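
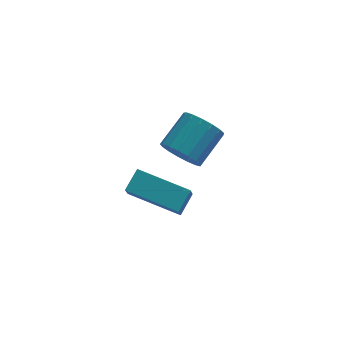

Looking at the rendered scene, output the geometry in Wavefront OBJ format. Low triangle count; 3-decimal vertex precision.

v -1.422 2.284 2.616
v -0.862 2.268 1.925
v 0.163 3.261 2.733
v -0.398 3.276 3.424
v -1.117 2.599 1.841
v -0.092 3.592 2.65
v -1.442 2.858 1.936
v -0.417 3.85 2.744
v -1.762 2.985 2.186
v -0.738 3.978 2.994
v -2.005 2.951 2.534
v -0.98 3.944 3.343
v -2.114 2.765 2.901
v -1.09 3.758 3.71
v -2.065 2.468 3.203
v -1.04 3.461 4.012
v -1.868 2.129 3.37
v -0.844 3.122 4.179
v -1.57 1.826 3.364
v -0.545 2.818 4.173
v -1.237 1.627 3.187
v -0.213 2.62 3.996
v -0.947 1.579 2.879
v 0.077 2.571 3.688
v -0.766 1.692 2.51
v 0.259 2.685 3.319
v -0.735 1.941 2.166
v 0.29 2.933 2.975
v -3.684 -0.456 3.434
v -3.831 -0.978 4.226
v -3.173 0.176 3.945
v -3.32 -0.346 4.737
v -1.96 -1.534 3.043
v -2.107 -2.056 3.835
v -1.449 -0.902 3.554
v -1.596 -1.424 4.346
f 2 1 5
f 2 5 3
f 3 5 6
f 3 6 4
f 5 1 7
f 5 7 6
f 6 7 8
f 6 8 4
f 7 1 9
f 7 9 8
f 8 9 10
f 8 10 4
f 9 1 11
f 9 11 10
f 10 11 12
f 10 12 4
f 11 1 13
f 11 13 12
f 12 13 14
f 12 14 4
f 13 1 15
f 13 15 14
f 14 15 16
f 14 16 4
f 15 1 17
f 15 17 16
f 16 17 18
f 16 18 4
f 17 1 19
f 17 19 18
f 18 19 20
f 18 20 4
f 19 1 21
f 19 21 20
f 20 21 22
f 20 22 4
f 21 1 23
f 21 23 22
f 22 23 24
f 22 24 4
f 23 1 25
f 23 25 24
f 24 25 26
f 24 26 4
f 25 1 27
f 25 27 26
f 26 27 28
f 26 28 4
f 27 1 2
f 27 2 28
f 28 2 3
f 28 3 4
f 30 32 29
f 33 30 29
f 29 32 31
f 31 33 29
f 30 36 32
f 34 30 33
f 34 36 30
f 32 36 31
f 35 33 31
f 31 36 35
f 35 34 33
f 36 34 35



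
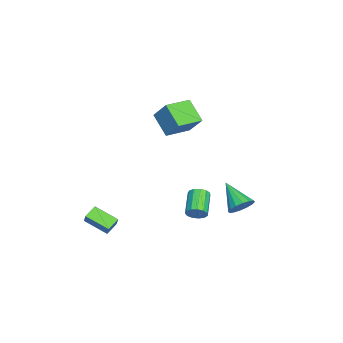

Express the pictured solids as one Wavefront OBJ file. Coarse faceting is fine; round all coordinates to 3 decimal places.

v 2.343 -4.972 -2.669
v 1.53 -4.583 -2.312
v 2.776 -3.472 -3.317
v 1.963 -3.083 -2.959
v 2.757 -4.777 -1.941
v 1.944 -4.388 -1.583
v 3.19 -3.277 -2.588
v 2.377 -2.888 -2.231
v 2.966 1.921 -0.652
v 3.249 1.656 -0.106
v 1.738 1.533 0.618
v 1.454 1.799 0.072
v 3.244 2.03 -0.052
v 1.733 1.907 0.672
v 3.151 2.369 -0.189
v 1.64 2.246 0.535
v 2.999 2.566 -0.473
v 1.488 2.443 0.251
v 2.836 2.559 -0.814
v 1.325 2.436 -0.09
v 2.715 2.349 -1.103
v 1.204 2.226 -0.379
v 2.673 2.003 -1.249
v 1.162 1.881 -0.525
v 2.724 1.632 -1.206
v 1.213 1.509 -0.482
v 2.852 1.352 -0.986
v 1.34 1.229 -0.263
v 3.015 1.253 -0.661
v 1.504 1.131 0.063
v 3.164 1.367 -0.333
v 1.652 1.244 0.391
v 1.487 4.33 -0.74
v 2.173 4.108 -0.235
v 0.273 3.17 0.4
v 1.999 4.481 -0.041
v 1.689 4.814 -0.034
v 1.324 5.017 -0.216
v 1.003 5.036 -0.538
v 0.812 4.866 -0.915
v 0.802 4.552 -1.245
v 0.975 4.178 -1.44
v 1.286 3.845 -1.447
v 1.651 3.642 -1.265
v 1.972 3.624 -0.942
v 2.163 3.794 -0.565
v -3.293 0.327 2.377
v -4.32 -0.645 3.459
v -2.731 1.21 3.704
v -3.758 0.238 4.786
v -1.942 -0.858 2.594
v -2.969 -1.83 3.676
v -1.38 0.025 3.921
v -2.407 -0.947 5.003
f 2 4 1
f 5 2 1
f 1 4 3
f 3 5 1
f 2 8 4
f 6 2 5
f 6 8 2
f 4 8 3
f 7 5 3
f 3 8 7
f 7 6 5
f 8 6 7
f 10 9 13
f 10 13 11
f 11 13 14
f 11 14 12
f 13 9 15
f 13 15 14
f 14 15 16
f 14 16 12
f 15 9 17
f 15 17 16
f 16 17 18
f 16 18 12
f 17 9 19
f 17 19 18
f 18 19 20
f 18 20 12
f 19 9 21
f 19 21 20
f 20 21 22
f 20 22 12
f 21 9 23
f 21 23 22
f 22 23 24
f 22 24 12
f 23 9 25
f 23 25 24
f 24 25 26
f 24 26 12
f 25 9 27
f 25 27 26
f 26 27 28
f 26 28 12
f 27 9 29
f 27 29 28
f 28 29 30
f 28 30 12
f 29 9 31
f 29 31 30
f 30 31 32
f 30 32 12
f 31 9 10
f 31 10 32
f 32 10 11
f 32 11 12
f 34 33 36
f 34 36 35
f 36 33 37
f 36 37 35
f 37 33 38
f 37 38 35
f 38 33 39
f 38 39 35
f 39 33 40
f 39 40 35
f 40 33 41
f 40 41 35
f 41 33 42
f 41 42 35
f 42 33 43
f 42 43 35
f 43 33 44
f 43 44 35
f 44 33 45
f 44 45 35
f 45 33 46
f 45 46 35
f 46 33 34
f 46 34 35
f 48 50 47
f 51 48 47
f 47 50 49
f 49 51 47
f 48 54 50
f 52 48 51
f 52 54 48
f 50 54 49
f 53 51 49
f 49 54 53
f 53 52 51
f 54 52 53



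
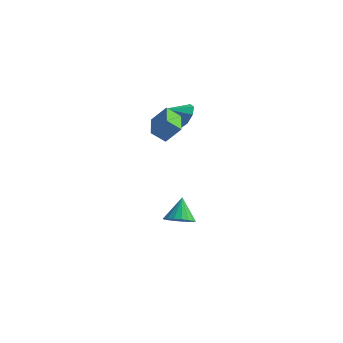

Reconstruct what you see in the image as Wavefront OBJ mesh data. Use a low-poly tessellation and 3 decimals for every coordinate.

v -2.212 -2.518 -4.749
v -1.304 -2.826 -4.344
v -2.608 -1.642 -3.191
v -1.197 -2.422 -4.544
v -1.29 -2.038 -4.784
v -1.566 -1.749 -5.017
v -1.97 -1.612 -5.197
v -2.422 -1.654 -5.288
v -2.832 -1.868 -5.272
v -3.12 -2.21 -5.153
v -3.227 -2.614 -4.953
v -3.134 -2.998 -4.713
v -2.858 -3.288 -4.48
v -2.454 -3.425 -4.3
v -2.002 -3.382 -4.209
v -1.592 -3.168 -4.225
v -1.757 -4.549 2.952
v -2.411 -5.149 3.714
v -2.97 -2.904 3.208
v -3.624 -3.504 3.97
v -0.916 -4.096 4.03
v -1.57 -4.696 4.792
v -2.129 -2.451 4.286
v -2.783 -3.051 5.048
v -3.03 -0.68 3.494
v -2.533 -0.534 4.349
v -3.95 -1.72 4.206
v -3.129 -0.06 4.273
v -3.667 0.051 3.74
v -3.832 -0.266 3.063
v -3.528 -0.826 2.639
v -2.932 -1.3 2.716
v -2.394 -1.411 3.248
v -2.228 -1.094 3.925
f 2 1 4
f 2 4 3
f 4 1 5
f 4 5 3
f 5 1 6
f 5 6 3
f 6 1 7
f 6 7 3
f 7 1 8
f 7 8 3
f 8 1 9
f 8 9 3
f 9 1 10
f 9 10 3
f 10 1 11
f 10 11 3
f 11 1 12
f 11 12 3
f 12 1 13
f 12 13 3
f 13 1 14
f 13 14 3
f 14 1 15
f 14 15 3
f 15 1 16
f 15 16 3
f 16 1 2
f 16 2 3
f 18 20 17
f 21 18 17
f 17 20 19
f 19 21 17
f 18 24 20
f 22 18 21
f 22 24 18
f 20 24 19
f 23 21 19
f 19 24 23
f 23 22 21
f 24 22 23
f 26 25 28
f 26 28 27
f 28 25 29
f 28 29 27
f 29 25 30
f 29 30 27
f 30 25 31
f 30 31 27
f 31 25 32
f 31 32 27
f 32 25 33
f 32 33 27
f 33 25 34
f 33 34 27
f 34 25 26
f 34 26 27



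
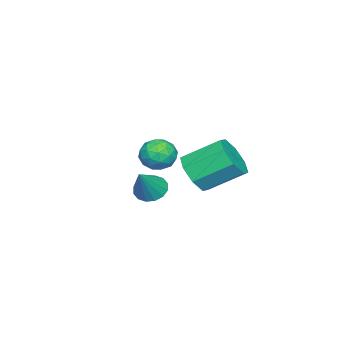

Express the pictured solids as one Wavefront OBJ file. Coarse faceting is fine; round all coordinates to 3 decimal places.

v 1.268 -1.699 2.347
v 1.724 -1.993 1.955
v 2.252 -1.701 3.493
v 1.775 -1.653 1.912
v 1.69 -1.325 1.985
v 1.492 -1.097 2.156
v 1.234 -1.031 2.378
v 0.985 -1.143 2.592
v 0.812 -1.405 2.74
v 0.761 -1.745 2.783
v 0.846 -2.073 2.709
v 1.044 -2.301 2.539
v 1.302 -2.367 2.317
v 1.551 -2.255 2.103
v -1.17 -1.041 2.193
v -0.633 -0.455 1.636
v -1.173 0.947 2.591
v -1.71 0.361 3.147
v -1.322 -0.543 1.375
v -1.863 0.859 2.329
v -1.922 -0.922 1.592
v -2.463 0.48 2.547
v -2.081 -1.371 2.162
v -2.622 0.031 3.116
v -1.707 -1.627 2.749
v -2.247 -0.225 3.704
v -1.017 -1.539 3.011
v -1.558 -0.137 3.965
v -0.417 -1.16 2.793
v -0.958 0.242 3.748
v -0.258 -0.711 2.224
v -0.799 0.691 3.178
v -3.62 -2.793 2.022
v -2.968 -2.985 2.48
v -3.492 -3.935 1.36
v -2.84 -4.127 1.818
v -3.587 -4.112 2.155
v -3.666 -3.406 2.565
v -2.794 -3.514 1.275
v -2.873 -2.808 1.685
v -2.457 -3.43 2.018
v -2.947 -3.8 2.562
v -3.513 -3.12 1.278
v -4.003 -3.49 1.822
v -3.305 -2.788 2.309
v -3.155 -4.132 1.531
v -3.594 -4.123 1.729
v -3.21 -4.236 1.998
v -3.716 -3.036 2.359
v -3.332 -3.149 2.628
v -3.696 -3.812 2.437
v -3.128 -3.771 1.212
v -2.744 -3.884 1.481
v -3.25 -2.684 1.842
v -2.866 -2.797 2.111
v -2.764 -3.108 1.403
v -2.621 -3.163 2.307
v -2.546 -3.835 1.918
v -2.519 -3.474 1.599
v -2.566 -3.059 1.839
v -2.909 -3.381 2.627
v -2.834 -4.052 2.237
v -3.273 -4.043 2.436
v -3.32 -3.628 2.676
v -2.609 -3.643 2.355
v -3.626 -2.868 1.603
v -3.551 -3.539 1.213
v -3.14 -3.292 1.164
v -3.187 -2.877 1.404
v -3.914 -3.085 1.922
v -3.839 -3.757 1.533
v -3.894 -3.861 2.001
v -3.941 -3.446 2.241
v -3.851 -3.277 1.485
f 2 1 4
f 2 4 3
f 4 1 5
f 4 5 3
f 5 1 6
f 5 6 3
f 6 1 7
f 6 7 3
f 7 1 8
f 7 8 3
f 8 1 9
f 8 9 3
f 9 1 10
f 9 10 3
f 10 1 11
f 10 11 3
f 11 1 12
f 11 12 3
f 12 1 13
f 12 13 3
f 13 1 14
f 13 14 3
f 14 1 2
f 14 2 3
f 16 15 19
f 16 19 17
f 17 19 20
f 17 20 18
f 19 15 21
f 19 21 20
f 20 21 22
f 20 22 18
f 21 15 23
f 21 23 22
f 22 23 24
f 22 24 18
f 23 15 25
f 23 25 24
f 24 25 26
f 24 26 18
f 25 15 27
f 25 27 26
f 26 27 28
f 26 28 18
f 27 15 29
f 27 29 28
f 28 29 30
f 28 30 18
f 29 15 31
f 29 31 30
f 30 31 32
f 30 32 18
f 31 15 16
f 31 16 32
f 32 16 17
f 32 17 18
f 33 70 49
f 70 44 73
f 49 73 38
f 70 73 49
f 33 49 45
f 49 38 50
f 45 50 34
f 49 50 45
f 33 45 54
f 45 34 55
f 54 55 40
f 45 55 54
f 33 54 66
f 54 40 69
f 66 69 43
f 54 69 66
f 33 66 70
f 66 43 74
f 70 74 44
f 66 74 70
f 34 50 61
f 50 38 64
f 61 64 42
f 50 64 61
f 38 73 51
f 73 44 72
f 51 72 37
f 73 72 51
f 44 74 71
f 74 43 67
f 71 67 35
f 74 67 71
f 43 69 68
f 69 40 56
f 68 56 39
f 69 56 68
f 40 55 60
f 55 34 57
f 60 57 41
f 55 57 60
f 36 62 48
f 62 42 63
f 48 63 37
f 62 63 48
f 36 48 46
f 48 37 47
f 46 47 35
f 48 47 46
f 36 46 53
f 46 35 52
f 53 52 39
f 46 52 53
f 36 53 58
f 53 39 59
f 58 59 41
f 53 59 58
f 36 58 62
f 58 41 65
f 62 65 42
f 58 65 62
f 37 63 51
f 63 42 64
f 51 64 38
f 63 64 51
f 35 47 71
f 47 37 72
f 71 72 44
f 47 72 71
f 39 52 68
f 52 35 67
f 68 67 43
f 52 67 68
f 41 59 60
f 59 39 56
f 60 56 40
f 59 56 60
f 42 65 61
f 65 41 57
f 61 57 34
f 65 57 61



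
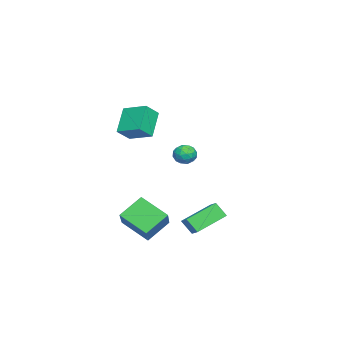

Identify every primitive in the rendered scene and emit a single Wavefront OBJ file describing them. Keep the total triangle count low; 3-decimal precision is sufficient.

v 0.694 -3.695 2.687
v -0.542 -3.69 3.996
v 1.172 -2.289 3.133
v -0.064 -2.284 4.442
v 1.444 -4.176 3.398
v 0.208 -4.171 4.707
v 1.922 -2.77 3.844
v 0.686 -2.765 5.153
v 2.892 -2.064 -3.832
v 2.526 -3.607 -2.823
v 1.939 -1.162 -2.799
v 1.573 -2.705 -1.79
v 4.647 -1.655 -2.57
v 4.281 -3.198 -1.561
v 3.694 -0.753 -1.537
v 3.328 -2.296 -0.528
v -3.751 -1.129 0.019
v -3.239 -1.212 0.542
v -3.921 -2.308 -0.002
v -3.409 -2.391 0.521
v -4.052 -2.071 0.683
v -3.947 -1.343 0.696
v -3.213 -2.177 -0.156
v -3.108 -1.449 -0.143
v -2.907 -1.86 0.433
v -3.425 -1.794 0.952
v -3.735 -1.726 -0.412
v -4.253 -1.66 0.107
v -3.48 -1.067 0.282
v -3.68 -2.453 0.258
v -4.058 -2.265 0.353
v -3.757 -2.314 0.66
v -3.896 -1.144 0.373
v -3.595 -1.193 0.68
v -4.073 -1.698 0.763
v -3.565 -2.327 -0.14
v -3.264 -2.376 0.167
v -3.403 -1.206 -0.12
v -3.102 -1.255 0.187
v -3.087 -1.822 -0.223
v -2.984 -1.497 0.526
v -3.084 -2.19 0.513
v -2.969 -2.064 0.116
v -2.907 -1.636 0.123
v -3.289 -1.458 0.83
v -3.388 -2.151 0.818
v -3.766 -1.963 0.913
v -3.705 -1.535 0.921
v -3.093 -1.839 0.767
v -3.772 -1.369 -0.278
v -3.871 -2.062 -0.29
v -3.455 -1.985 -0.381
v -3.394 -1.557 -0.373
v -4.076 -1.33 0.027
v -4.176 -2.023 0.014
v -4.253 -1.884 0.417
v -4.191 -1.456 0.424
v -4.067 -1.681 -0.227
v 0.024 0.605 -2.036
v 0.594 1.048 -1.647
v 0.109 1.224 -2.867
v 0.679 1.667 -2.479
v 1.501 -0.627 -2.801
v 2.071 -0.184 -2.413
v 1.586 -0.008 -3.633
v 2.156 0.435 -3.244
f 2 4 1
f 5 2 1
f 1 4 3
f 3 5 1
f 2 8 4
f 6 2 5
f 6 8 2
f 4 8 3
f 7 5 3
f 3 8 7
f 7 6 5
f 8 6 7
f 10 12 9
f 13 10 9
f 9 12 11
f 11 13 9
f 10 16 12
f 14 10 13
f 14 16 10
f 12 16 11
f 15 13 11
f 11 16 15
f 15 14 13
f 16 14 15
f 17 54 33
f 54 28 57
f 33 57 22
f 54 57 33
f 17 33 29
f 33 22 34
f 29 34 18
f 33 34 29
f 17 29 38
f 29 18 39
f 38 39 24
f 29 39 38
f 17 38 50
f 38 24 53
f 50 53 27
f 38 53 50
f 17 50 54
f 50 27 58
f 54 58 28
f 50 58 54
f 18 34 45
f 34 22 48
f 45 48 26
f 34 48 45
f 22 57 35
f 57 28 56
f 35 56 21
f 57 56 35
f 28 58 55
f 58 27 51
f 55 51 19
f 58 51 55
f 27 53 52
f 53 24 40
f 52 40 23
f 53 40 52
f 24 39 44
f 39 18 41
f 44 41 25
f 39 41 44
f 20 46 32
f 46 26 47
f 32 47 21
f 46 47 32
f 20 32 30
f 32 21 31
f 30 31 19
f 32 31 30
f 20 30 37
f 30 19 36
f 37 36 23
f 30 36 37
f 20 37 42
f 37 23 43
f 42 43 25
f 37 43 42
f 20 42 46
f 42 25 49
f 46 49 26
f 42 49 46
f 21 47 35
f 47 26 48
f 35 48 22
f 47 48 35
f 19 31 55
f 31 21 56
f 55 56 28
f 31 56 55
f 23 36 52
f 36 19 51
f 52 51 27
f 36 51 52
f 25 43 44
f 43 23 40
f 44 40 24
f 43 40 44
f 26 49 45
f 49 25 41
f 45 41 18
f 49 41 45
f 60 62 59
f 63 60 59
f 59 62 61
f 61 63 59
f 60 66 62
f 64 60 63
f 64 66 60
f 62 66 61
f 65 63 61
f 61 66 65
f 65 64 63
f 66 64 65



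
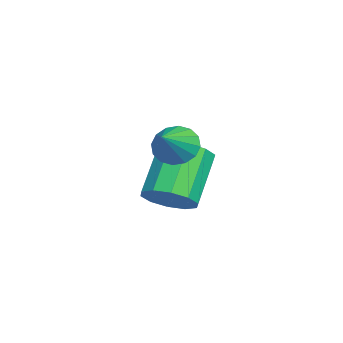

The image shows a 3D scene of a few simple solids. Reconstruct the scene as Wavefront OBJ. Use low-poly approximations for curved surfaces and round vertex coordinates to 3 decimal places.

v 0.041 1.551 0.483
v 0.641 2.152 0.838
v -0.701 2.609 2.332
v -1.301 2.009 1.977
v 0.317 2.429 0.462
v -1.026 2.886 1.956
v -0.113 2.371 0.094
v -1.455 2.828 1.588
v -0.484 1.999 -0.126
v -1.826 2.457 1.369
v -0.654 1.457 -0.113
v -1.996 1.914 1.382
v -0.559 0.951 0.128
v -1.901 1.408 1.622
v -0.234 0.674 0.504
v -1.577 1.131 1.998
v 0.195 0.732 0.872
v -1.147 1.189 2.366
v 0.566 1.103 1.091
v -0.776 1.561 2.586
v 0.736 1.646 1.078
v -0.606 2.103 2.573
v 1.816 1.841 3.442
v 2.213 1.773 2.82
v 2.944 1.499 4.198
v 2.254 2.139 2.925
v 2.177 2.426 3.168
v 2.004 2.555 3.484
v 1.781 2.493 3.789
v 1.567 2.256 4
v 1.42 1.908 4.063
v 1.379 1.542 3.958
v 1.455 1.256 3.716
v 1.628 1.126 3.399
v 1.852 1.188 3.094
v 2.066 1.425 2.883
f 2 1 5
f 2 5 3
f 3 5 6
f 3 6 4
f 5 1 7
f 5 7 6
f 6 7 8
f 6 8 4
f 7 1 9
f 7 9 8
f 8 9 10
f 8 10 4
f 9 1 11
f 9 11 10
f 10 11 12
f 10 12 4
f 11 1 13
f 11 13 12
f 12 13 14
f 12 14 4
f 13 1 15
f 13 15 14
f 14 15 16
f 14 16 4
f 15 1 17
f 15 17 16
f 16 17 18
f 16 18 4
f 17 1 19
f 17 19 18
f 18 19 20
f 18 20 4
f 19 1 21
f 19 21 20
f 20 21 22
f 20 22 4
f 21 1 2
f 21 2 22
f 22 2 3
f 22 3 4
f 24 23 26
f 24 26 25
f 26 23 27
f 26 27 25
f 27 23 28
f 27 28 25
f 28 23 29
f 28 29 25
f 29 23 30
f 29 30 25
f 30 23 31
f 30 31 25
f 31 23 32
f 31 32 25
f 32 23 33
f 32 33 25
f 33 23 34
f 33 34 25
f 34 23 35
f 34 35 25
f 35 23 36
f 35 36 25
f 36 23 24
f 36 24 25



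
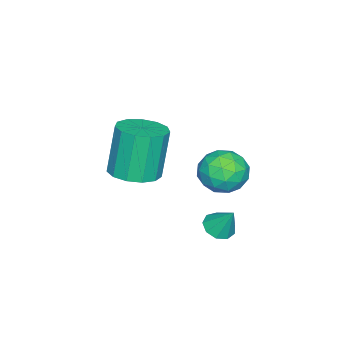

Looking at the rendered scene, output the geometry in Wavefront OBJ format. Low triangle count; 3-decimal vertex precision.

v 2.153 1.714 1.2
v 2.919 1.601 1.436
v 2.141 0.519 0.664
v 2.907 0.406 0.9
v 2.315 0.439 1.451
v 2.322 1.177 1.782
v 2.738 0.943 0.318
v 2.745 1.681 0.649
v 3.281 1.124 0.89
v 3.019 0.812 1.591
v 2.041 1.308 0.509
v 1.779 0.996 1.21
v 2.537 1.763 1.365
v 2.523 0.357 0.735
v 2.175 0.377 1.059
v 2.625 0.31 1.197
v 2.186 1.514 1.569
v 2.637 1.447 1.707
v 2.282 0.764 1.716
v 2.423 0.673 0.393
v 2.874 0.606 0.531
v 2.435 1.81 0.903
v 2.885 1.743 1.041
v 2.778 1.356 0.384
v 3.2 1.415 1.183
v 3.193 0.713 0.868
v 3.093 1.029 0.526
v 3.098 1.463 0.721
v 3.046 1.232 1.594
v 3.039 0.53 1.279
v 2.691 0.549 1.603
v 2.696 0.984 1.798
v 3.259 0.952 1.274
v 2.021 1.59 0.821
v 2.014 0.888 0.506
v 2.364 1.136 0.302
v 2.369 1.571 0.497
v 1.867 1.407 1.232
v 1.86 0.705 0.917
v 1.962 0.657 1.379
v 1.967 1.091 1.574
v 1.801 1.168 0.826
v 3.363 1.316 -0.68
v 3.62 1.685 -0.943
v 3.517 1.824 0.18
v 3.273 1.765 -0.928
v 2.969 1.635 -0.797
v 2.849 1.356 -0.612
v 2.97 1.059 -0.458
v 3.274 0.882 -0.408
v 3.621 0.909 -0.485
v 3.846 1.126 -0.654
v 3.846 1.432 -0.835
v 1.612 -2.243 -0.664
v 2.356 -2.572 -0.454
v 1.892 -2.505 1.294
v 1.148 -2.177 1.084
v 2.414 -2.102 -0.456
v 1.949 -2.035 1.292
v 2.217 -1.677 -0.525
v 1.753 -1.61 1.223
v 1.828 -1.432 -0.638
v 1.364 -1.365 1.11
v 1.371 -1.444 -0.759
v 0.906 -1.378 0.989
v 0.99 -1.71 -0.85
v 0.526 -1.644 0.898
v 0.807 -2.146 -0.882
v 0.342 -2.079 0.866
v 0.879 -2.612 -0.845
v 0.415 -2.545 0.903
v 1.185 -2.961 -0.75
v 0.72 -2.894 0.998
v 1.626 -3.083 -0.628
v 1.161 -3.016 1.12
v 2.062 -2.937 -0.518
v 1.598 -2.871 1.23
f 1 38 17
f 38 12 41
f 17 41 6
f 38 41 17
f 1 17 13
f 17 6 18
f 13 18 2
f 17 18 13
f 1 13 22
f 13 2 23
f 22 23 8
f 13 23 22
f 1 22 34
f 22 8 37
f 34 37 11
f 22 37 34
f 1 34 38
f 34 11 42
f 38 42 12
f 34 42 38
f 2 18 29
f 18 6 32
f 29 32 10
f 18 32 29
f 6 41 19
f 41 12 40
f 19 40 5
f 41 40 19
f 12 42 39
f 42 11 35
f 39 35 3
f 42 35 39
f 11 37 36
f 37 8 24
f 36 24 7
f 37 24 36
f 8 23 28
f 23 2 25
f 28 25 9
f 23 25 28
f 4 30 16
f 30 10 31
f 16 31 5
f 30 31 16
f 4 16 14
f 16 5 15
f 14 15 3
f 16 15 14
f 4 14 21
f 14 3 20
f 21 20 7
f 14 20 21
f 4 21 26
f 21 7 27
f 26 27 9
f 21 27 26
f 4 26 30
f 26 9 33
f 30 33 10
f 26 33 30
f 5 31 19
f 31 10 32
f 19 32 6
f 31 32 19
f 3 15 39
f 15 5 40
f 39 40 12
f 15 40 39
f 7 20 36
f 20 3 35
f 36 35 11
f 20 35 36
f 9 27 28
f 27 7 24
f 28 24 8
f 27 24 28
f 10 33 29
f 33 9 25
f 29 25 2
f 33 25 29
f 44 43 46
f 44 46 45
f 46 43 47
f 46 47 45
f 47 43 48
f 47 48 45
f 48 43 49
f 48 49 45
f 49 43 50
f 49 50 45
f 50 43 51
f 50 51 45
f 51 43 52
f 51 52 45
f 52 43 53
f 52 53 45
f 53 43 44
f 53 44 45
f 55 54 58
f 55 58 56
f 56 58 59
f 56 59 57
f 58 54 60
f 58 60 59
f 59 60 61
f 59 61 57
f 60 54 62
f 60 62 61
f 61 62 63
f 61 63 57
f 62 54 64
f 62 64 63
f 63 64 65
f 63 65 57
f 64 54 66
f 64 66 65
f 65 66 67
f 65 67 57
f 66 54 68
f 66 68 67
f 67 68 69
f 67 69 57
f 68 54 70
f 68 70 69
f 69 70 71
f 69 71 57
f 70 54 72
f 70 72 71
f 71 72 73
f 71 73 57
f 72 54 74
f 72 74 73
f 73 74 75
f 73 75 57
f 74 54 76
f 74 76 75
f 75 76 77
f 75 77 57
f 76 54 55
f 76 55 77
f 77 55 56
f 77 56 57



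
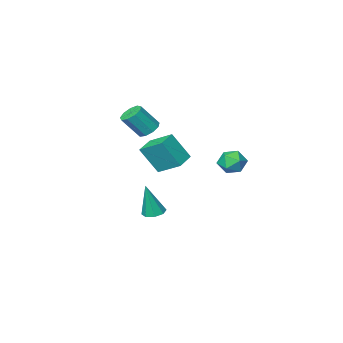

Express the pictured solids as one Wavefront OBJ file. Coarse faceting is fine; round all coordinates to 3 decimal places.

v -0.698 -0.363 -3.118
v -0.077 -0.146 -3.249
v -0.242 -0.457 -1.122
v -0.404 0.238 -3.157
v -0.903 0.271 -3.042
v -1.281 -0.068 -2.971
v -1.318 -0.579 -2.987
v -0.991 -0.964 -3.08
v -0.493 -0.996 -3.195
v -0.114 -0.657 -3.265
v -3.244 4.076 0.978
v -2.488 3.916 1.309
v -3.752 2.984 1.611
v -2.996 2.824 1.942
v -3.432 3.497 2.195
v -3.118 4.172 1.804
v -3.122 2.728 1.116
v -2.808 3.403 0.725
v -2.412 3.083 1.395
v -2.604 3.559 2.061
v -3.636 3.341 0.859
v -3.828 3.817 1.525
v -2.786 -2.492 -0.741
v -2 -3.114 0.849
v -3.406 -1.186 0.076
v -2.619 -1.809 1.666
v -1.801 -1.871 -0.986
v -1.014 -2.494 0.604
v -2.42 -0.566 -0.169
v -1.634 -1.188 1.421
v -2.217 -3.588 1.495
v -1.629 -3.53 1.084
v -0.694 -3.874 2.375
v -1.283 -3.932 2.785
v -1.74 -3.093 1.281
v -0.806 -3.436 2.572
v -2.075 -2.887 1.578
v -1.141 -3.231 2.869
v -2.476 -3.01 1.836
v -1.542 -3.353 3.127
v -2.756 -3.403 1.934
v -1.822 -3.746 3.225
v -2.784 -3.883 1.827
v -1.85 -4.226 3.118
v -2.547 -4.225 1.564
v -1.612 -4.568 2.855
v -2.155 -4.269 1.269
v -1.221 -4.612 2.559
v -1.793 -3.995 1.079
v -0.858 -4.338 2.37
f 2 1 4
f 2 4 3
f 4 1 5
f 4 5 3
f 5 1 6
f 5 6 3
f 6 1 7
f 6 7 3
f 7 1 8
f 7 8 3
f 8 1 9
f 8 9 3
f 9 1 10
f 9 10 3
f 10 1 2
f 10 2 3
f 11 22 16
f 11 16 12
f 11 12 18
f 11 18 21
f 11 21 22
f 12 16 20
f 16 22 15
f 22 21 13
f 21 18 17
f 18 12 19
f 14 20 15
f 14 15 13
f 14 13 17
f 14 17 19
f 14 19 20
f 15 20 16
f 13 15 22
f 17 13 21
f 19 17 18
f 20 19 12
f 24 26 23
f 27 24 23
f 23 26 25
f 25 27 23
f 24 30 26
f 28 24 27
f 28 30 24
f 26 30 25
f 29 27 25
f 25 30 29
f 29 28 27
f 30 28 29
f 32 31 35
f 32 35 33
f 33 35 36
f 33 36 34
f 35 31 37
f 35 37 36
f 36 37 38
f 36 38 34
f 37 31 39
f 37 39 38
f 38 39 40
f 38 40 34
f 39 31 41
f 39 41 40
f 40 41 42
f 40 42 34
f 41 31 43
f 41 43 42
f 42 43 44
f 42 44 34
f 43 31 45
f 43 45 44
f 44 45 46
f 44 46 34
f 45 31 47
f 45 47 46
f 46 47 48
f 46 48 34
f 47 31 49
f 47 49 48
f 48 49 50
f 48 50 34
f 49 31 32
f 49 32 50
f 50 32 33
f 50 33 34



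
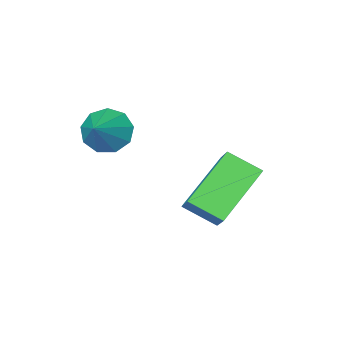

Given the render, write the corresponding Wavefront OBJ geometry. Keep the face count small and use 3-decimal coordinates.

v -0.085 1.235 0.656
v 0.339 1.387 0.019
v 0.745 1.885 1.364
v -0.024 1.771 0.092
v -0.415 1.904 0.429
v -0.653 1.725 0.872
v -0.624 1.316 1.214
v -0.344 0.869 1.295
v 0.058 0.594 1.077
v 0.392 0.619 0.662
v 0.504 0.932 0.244
v -3.911 3.012 -1.65
v -3.586 3.774 -0.881
v -2.246 3.483 -2.821
v -1.921 4.245 -2.052
v -3.279 2.175 -1.088
v -2.954 2.937 -0.319
v -1.614 2.646 -2.259
v -1.289 3.408 -1.49
f 2 1 4
f 2 4 3
f 4 1 5
f 4 5 3
f 5 1 6
f 5 6 3
f 6 1 7
f 6 7 3
f 7 1 8
f 7 8 3
f 8 1 9
f 8 9 3
f 9 1 10
f 9 10 3
f 10 1 11
f 10 11 3
f 11 1 2
f 11 2 3
f 13 15 12
f 16 13 12
f 12 15 14
f 14 16 12
f 13 19 15
f 17 13 16
f 17 19 13
f 15 19 14
f 18 16 14
f 14 19 18
f 18 17 16
f 19 17 18



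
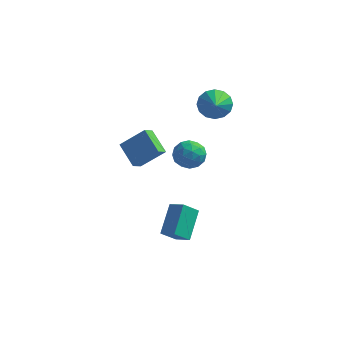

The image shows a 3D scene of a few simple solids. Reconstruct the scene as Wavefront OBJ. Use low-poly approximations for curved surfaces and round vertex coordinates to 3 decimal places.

v -1.189 4.33 3.086
v -0.423 4.876 3.529
v -0.611 2.57 4.254
v -0.849 4.949 3.849
v -1.366 4.856 3.965
v -1.836 4.622 3.846
v -2.133 4.31 3.522
v -2.176 4.003 3.082
v -1.955 3.784 2.643
v -1.529 3.711 2.322
v -1.012 3.804 2.206
v -0.542 4.038 2.326
v -0.245 4.35 2.649
v -0.202 4.657 3.089
v -1.079 0.149 2.452
v -0.733 -0.41 3.204
v -1.427 -1.19 1.616
v -1.081 -1.749 2.368
v -1.925 -1.228 2.481
v -1.71 -0.4 2.998
v -0.45 -1.2 1.822
v -0.235 -0.372 2.339
v -0.344 -1.244 2.815
v -1.256 -1.261 3.222
v -0.904 -0.339 1.598
v -1.816 -0.356 2.005
v -0.876 -0.013 2.901
v -1.284 -1.587 1.919
v -1.781 -1.281 1.985
v -1.577 -1.609 2.427
v -1.45 -0.007 2.78
v -1.246 -0.336 3.222
v -1.947 -0.817 2.797
v -0.914 -1.264 1.598
v -0.71 -1.593 2.04
v -0.583 0.009 2.393
v -0.379 -0.319 2.835
v -0.213 -0.783 2.023
v -0.443 -0.832 3.114
v -0.648 -1.619 2.623
v -0.277 -1.296 2.302
v -0.15 -0.809 2.606
v -0.979 -0.842 3.354
v -1.184 -1.629 2.863
v -1.68 -1.323 2.929
v -1.554 -0.836 3.233
v -0.75 -1.332 3.125
v -0.976 0.029 1.957
v -1.181 -0.758 1.466
v -0.606 -0.764 1.587
v -0.48 -0.277 1.891
v -1.512 0.019 2.197
v -1.717 -0.768 1.706
v -2.01 -0.791 2.214
v -1.883 -0.304 2.518
v -1.41 -0.268 1.695
v -2.6 -1.321 -4.374
v -2.598 0.348 -3.099
v -1.906 -0.662 -5.239
v -1.904 1.007 -3.964
v -1.656 -1.687 -3.896
v -1.654 -0.018 -2.621
v -0.962 -1.028 -4.761
v -0.96 0.641 -3.486
v -4.882 -1.494 2.849
v -3.564 -1.071 4.062
v -4.671 -0.815 2.383
v -3.354 -0.392 3.596
v -3.786 -2.428 1.984
v -2.469 -2.005 3.197
v -3.576 -1.749 1.518
v -2.258 -1.326 2.731
f 2 1 4
f 2 4 3
f 4 1 5
f 4 5 3
f 5 1 6
f 5 6 3
f 6 1 7
f 6 7 3
f 7 1 8
f 7 8 3
f 8 1 9
f 8 9 3
f 9 1 10
f 9 10 3
f 10 1 11
f 10 11 3
f 11 1 12
f 11 12 3
f 12 1 13
f 12 13 3
f 13 1 14
f 13 14 3
f 14 1 2
f 14 2 3
f 15 52 31
f 52 26 55
f 31 55 20
f 52 55 31
f 15 31 27
f 31 20 32
f 27 32 16
f 31 32 27
f 15 27 36
f 27 16 37
f 36 37 22
f 27 37 36
f 15 36 48
f 36 22 51
f 48 51 25
f 36 51 48
f 15 48 52
f 48 25 56
f 52 56 26
f 48 56 52
f 16 32 43
f 32 20 46
f 43 46 24
f 32 46 43
f 20 55 33
f 55 26 54
f 33 54 19
f 55 54 33
f 26 56 53
f 56 25 49
f 53 49 17
f 56 49 53
f 25 51 50
f 51 22 38
f 50 38 21
f 51 38 50
f 22 37 42
f 37 16 39
f 42 39 23
f 37 39 42
f 18 44 30
f 44 24 45
f 30 45 19
f 44 45 30
f 18 30 28
f 30 19 29
f 28 29 17
f 30 29 28
f 18 28 35
f 28 17 34
f 35 34 21
f 28 34 35
f 18 35 40
f 35 21 41
f 40 41 23
f 35 41 40
f 18 40 44
f 40 23 47
f 44 47 24
f 40 47 44
f 19 45 33
f 45 24 46
f 33 46 20
f 45 46 33
f 17 29 53
f 29 19 54
f 53 54 26
f 29 54 53
f 21 34 50
f 34 17 49
f 50 49 25
f 34 49 50
f 23 41 42
f 41 21 38
f 42 38 22
f 41 38 42
f 24 47 43
f 47 23 39
f 43 39 16
f 47 39 43
f 58 60 57
f 61 58 57
f 57 60 59
f 59 61 57
f 58 64 60
f 62 58 61
f 62 64 58
f 60 64 59
f 63 61 59
f 59 64 63
f 63 62 61
f 64 62 63
f 66 68 65
f 69 66 65
f 65 68 67
f 67 69 65
f 66 72 68
f 70 66 69
f 70 72 66
f 68 72 67
f 71 69 67
f 67 72 71
f 71 70 69
f 72 70 71



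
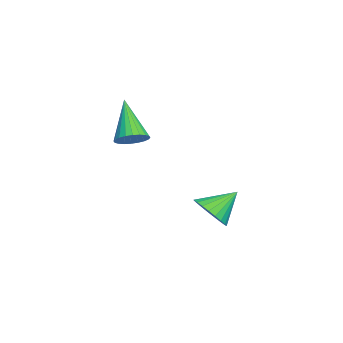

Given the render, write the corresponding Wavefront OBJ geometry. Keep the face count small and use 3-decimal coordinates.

v 2.275 -1.328 -0.49
v 2.686 -1.659 -0.273
v 1.285 -1.692 0.83
v 2.735 -1.463 -0.182
v 2.715 -1.246 -0.137
v 2.628 -1.042 -0.146
v 2.487 -0.881 -0.208
v 2.314 -0.788 -0.312
v 2.135 -0.778 -0.444
v 1.977 -0.851 -0.582
v 1.865 -0.997 -0.707
v 1.815 -1.194 -0.798
v 1.835 -1.411 -0.843
v 1.922 -1.615 -0.834
v 2.063 -1.776 -0.772
v 2.236 -1.868 -0.668
v 2.415 -1.879 -0.536
v 2.573 -1.805 -0.398
v 1.708 1.039 -3.801
v 2.206 0.842 -3.292
v 1.252 1.861 -3.039
v 2.349 1.051 -3.432
v 2.393 1.258 -3.628
v 2.333 1.432 -3.851
v 2.178 1.546 -4.066
v 1.951 1.582 -4.241
v 1.687 1.537 -4.349
v 1.427 1.415 -4.374
v 1.209 1.236 -4.311
v 1.067 1.027 -4.171
v 1.022 0.82 -3.975
v 1.082 0.647 -3.752
v 1.237 0.533 -3.537
v 1.464 0.496 -3.362
v 1.728 0.542 -3.254
v 1.989 0.663 -3.229
f 2 1 4
f 2 4 3
f 4 1 5
f 4 5 3
f 5 1 6
f 5 6 3
f 6 1 7
f 6 7 3
f 7 1 8
f 7 8 3
f 8 1 9
f 8 9 3
f 9 1 10
f 9 10 3
f 10 1 11
f 10 11 3
f 11 1 12
f 11 12 3
f 12 1 13
f 12 13 3
f 13 1 14
f 13 14 3
f 14 1 15
f 14 15 3
f 15 1 16
f 15 16 3
f 16 1 17
f 16 17 3
f 17 1 18
f 17 18 3
f 18 1 2
f 18 2 3
f 20 19 22
f 20 22 21
f 22 19 23
f 22 23 21
f 23 19 24
f 23 24 21
f 24 19 25
f 24 25 21
f 25 19 26
f 25 26 21
f 26 19 27
f 26 27 21
f 27 19 28
f 27 28 21
f 28 19 29
f 28 29 21
f 29 19 30
f 29 30 21
f 30 19 31
f 30 31 21
f 31 19 32
f 31 32 21
f 32 19 33
f 32 33 21
f 33 19 34
f 33 34 21
f 34 19 35
f 34 35 21
f 35 19 36
f 35 36 21
f 36 19 20
f 36 20 21



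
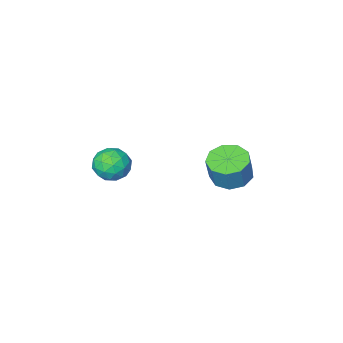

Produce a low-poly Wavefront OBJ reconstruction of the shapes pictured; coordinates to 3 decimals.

v -1.401 -2.869 0.51
v -0.575 -3.377 0.368
v -0.193 -3.12 1.669
v -1.019 -2.611 1.81
v -0.477 -2.733 0.212
v -0.095 -2.475 1.512
v -0.812 -2.152 0.195
v -0.43 -1.894 1.495
v -1.422 -1.907 0.325
v -1.04 -1.649 1.626
v -2.022 -2.111 0.542
v -1.64 -1.854 1.843
v -2.332 -2.671 0.744
v -1.95 -2.413 2.044
v -2.206 -3.323 0.836
v -1.824 -3.065 2.137
v -1.704 -3.762 0.775
v -1.322 -3.505 2.076
v -1.06 -3.784 0.591
v -0.678 -3.526 1.892
v 3.46 -3.316 2.962
v 4.204 -3.601 3.391
v 3.756 -4.219 1.849
v 4.5 -4.504 2.278
v 3.682 -4.717 2.6
v 3.499 -4.159 3.288
v 4.461 -3.661 1.952
v 4.278 -3.103 2.64
v 4.822 -3.814 2.766
v 4.341 -4.467 3.167
v 3.619 -3.353 2.073
v 3.138 -4.006 2.474
v 3.806 -3.379 3.274
v 4.154 -4.441 1.966
v 3.673 -4.566 2.155
v 4.11 -4.733 2.407
v 3.392 -3.707 3.214
v 3.829 -3.875 3.466
v 3.522 -4.53 3.001
v 4.131 -3.945 1.774
v 4.568 -4.113 2.026
v 3.85 -3.087 2.833
v 4.287 -3.254 3.085
v 4.438 -3.29 2.239
v 4.606 -3.672 3.159
v 4.78 -4.203 2.505
v 4.758 -3.708 2.313
v 4.65 -3.38 2.718
v 4.324 -4.056 3.395
v 4.498 -4.586 2.741
v 4.017 -4.711 2.93
v 3.91 -4.383 3.335
v 4.687 -4.181 3.028
v 3.462 -3.234 2.499
v 3.636 -3.764 1.845
v 4.05 -3.437 1.905
v 3.943 -3.109 2.31
v 3.18 -3.617 2.735
v 3.354 -4.148 2.081
v 3.31 -4.44 2.522
v 3.202 -4.112 2.927
v 3.273 -3.639 2.212
f 2 1 5
f 2 5 3
f 3 5 6
f 3 6 4
f 5 1 7
f 5 7 6
f 6 7 8
f 6 8 4
f 7 1 9
f 7 9 8
f 8 9 10
f 8 10 4
f 9 1 11
f 9 11 10
f 10 11 12
f 10 12 4
f 11 1 13
f 11 13 12
f 12 13 14
f 12 14 4
f 13 1 15
f 13 15 14
f 14 15 16
f 14 16 4
f 15 1 17
f 15 17 16
f 16 17 18
f 16 18 4
f 17 1 19
f 17 19 18
f 18 19 20
f 18 20 4
f 19 1 2
f 19 2 20
f 20 2 3
f 20 3 4
f 21 58 37
f 58 32 61
f 37 61 26
f 58 61 37
f 21 37 33
f 37 26 38
f 33 38 22
f 37 38 33
f 21 33 42
f 33 22 43
f 42 43 28
f 33 43 42
f 21 42 54
f 42 28 57
f 54 57 31
f 42 57 54
f 21 54 58
f 54 31 62
f 58 62 32
f 54 62 58
f 22 38 49
f 38 26 52
f 49 52 30
f 38 52 49
f 26 61 39
f 61 32 60
f 39 60 25
f 61 60 39
f 32 62 59
f 62 31 55
f 59 55 23
f 62 55 59
f 31 57 56
f 57 28 44
f 56 44 27
f 57 44 56
f 28 43 48
f 43 22 45
f 48 45 29
f 43 45 48
f 24 50 36
f 50 30 51
f 36 51 25
f 50 51 36
f 24 36 34
f 36 25 35
f 34 35 23
f 36 35 34
f 24 34 41
f 34 23 40
f 41 40 27
f 34 40 41
f 24 41 46
f 41 27 47
f 46 47 29
f 41 47 46
f 24 46 50
f 46 29 53
f 50 53 30
f 46 53 50
f 25 51 39
f 51 30 52
f 39 52 26
f 51 52 39
f 23 35 59
f 35 25 60
f 59 60 32
f 35 60 59
f 27 40 56
f 40 23 55
f 56 55 31
f 40 55 56
f 29 47 48
f 47 27 44
f 48 44 28
f 47 44 48
f 30 53 49
f 53 29 45
f 49 45 22
f 53 45 49



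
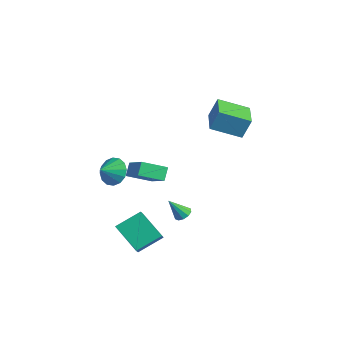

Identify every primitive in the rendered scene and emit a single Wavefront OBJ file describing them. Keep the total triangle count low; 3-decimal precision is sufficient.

v -4.003 -2.396 -2.087
v -3.411 -2.724 -2.837
v -3.797 -3.384 -1.493
v -3.091 -2.464 -2.515
v -3.015 -2.186 -2.079
v -3.204 -1.964 -1.645
v -3.607 -1.859 -1.329
v -4.116 -1.897 -1.216
v -4.595 -2.069 -1.337
v -4.915 -2.329 -1.658
v -4.991 -2.607 -2.094
v -4.802 -2.828 -2.529
v -4.399 -2.934 -2.844
v -3.89 -2.896 -2.957
v 3.017 -2.087 -1.71
v 3.394 -1.8 -1.43
v 2.723 -2.833 -0.55
v 3.096 -1.639 -1.401
v 2.768 -1.648 -1.491
v 2.535 -1.826 -1.664
v 2.486 -2.103 -1.854
v 2.64 -2.374 -1.99
v 2.938 -2.535 -2.018
v 3.266 -2.526 -1.929
v 3.499 -2.348 -1.756
v 3.547 -2.071 -1.565
v -4.699 0.858 -3.301
v -5.263 -0.574 -2.652
v -2.987 0.671 -2.228
v -3.55 -0.761 -1.579
v -4.29 0.361 -4.041
v -4.853 -1.071 -3.392
v -2.577 0.174 -2.968
v -3.141 -1.258 -2.319
v -0.019 1.578 2.306
v 0.197 2.05 3.595
v -1.712 2.601 2.216
v -1.495 3.073 3.505
v 0.955 3.127 1.575
v 1.172 3.599 2.864
v -0.737 4.15 1.485
v -0.521 4.622 2.774
v -0.163 -4.39 -3.908
v 0.103 -2.906 -3.08
v 1.462 -4.025 -5.086
v 1.728 -2.541 -4.258
v 0.392 -4.839 -3.282
v 0.658 -3.355 -2.454
v 2.017 -4.474 -4.46
v 2.283 -2.99 -3.632
f 2 1 4
f 2 4 3
f 4 1 5
f 4 5 3
f 5 1 6
f 5 6 3
f 6 1 7
f 6 7 3
f 7 1 8
f 7 8 3
f 8 1 9
f 8 9 3
f 9 1 10
f 9 10 3
f 10 1 11
f 10 11 3
f 11 1 12
f 11 12 3
f 12 1 13
f 12 13 3
f 13 1 14
f 13 14 3
f 14 1 2
f 14 2 3
f 16 15 18
f 16 18 17
f 18 15 19
f 18 19 17
f 19 15 20
f 19 20 17
f 20 15 21
f 20 21 17
f 21 15 22
f 21 22 17
f 22 15 23
f 22 23 17
f 23 15 24
f 23 24 17
f 24 15 25
f 24 25 17
f 25 15 26
f 25 26 17
f 26 15 16
f 26 16 17
f 28 30 27
f 31 28 27
f 27 30 29
f 29 31 27
f 28 34 30
f 32 28 31
f 32 34 28
f 30 34 29
f 33 31 29
f 29 34 33
f 33 32 31
f 34 32 33
f 36 38 35
f 39 36 35
f 35 38 37
f 37 39 35
f 36 42 38
f 40 36 39
f 40 42 36
f 38 42 37
f 41 39 37
f 37 42 41
f 41 40 39
f 42 40 41
f 44 46 43
f 47 44 43
f 43 46 45
f 45 47 43
f 44 50 46
f 48 44 47
f 48 50 44
f 46 50 45
f 49 47 45
f 45 50 49
f 49 48 47
f 50 48 49



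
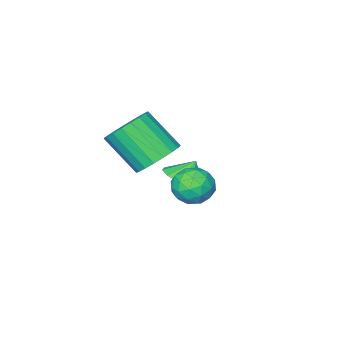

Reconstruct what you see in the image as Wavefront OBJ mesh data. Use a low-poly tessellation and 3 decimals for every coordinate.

v -0.986 1.23 2.364
v -0.679 1.59 3.11
v 0.339 1.21 1.83
v 0.646 1.57 2.576
v 0.34 0.741 2.578
v -0.479 0.754 2.909
v 0.139 2.046 2.031
v -0.68 2.059 2.362
v 0.016 2.094 2.905
v 0.14 1.288 3.243
v -0.48 1.512 1.697
v -0.356 0.706 2.035
v -0.949 1.412 2.784
v 0.609 1.388 2.156
v 0.429 0.901 2.157
v 0.609 1.112 2.596
v -0.831 0.921 2.666
v -0.651 1.132 3.104
v -0.052 0.633 2.792
v 0.311 1.668 1.836
v 0.491 1.879 2.274
v -0.949 1.688 2.344
v -0.769 1.899 2.783
v -0.288 2.167 2.148
v -0.36 1.92 3.102
v 0.419 1.908 2.788
v 0.121 2.188 2.468
v -0.36 2.195 2.662
v -0.287 1.446 3.301
v 0.492 1.434 2.986
v 0.312 0.947 2.988
v -0.17 0.954 3.182
v 0.122 1.742 3.18
v -0.832 1.366 1.954
v -0.053 1.354 1.639
v -0.17 1.846 1.758
v -0.652 1.853 1.952
v -0.759 0.892 2.152
v 0.02 0.88 1.838
v 0.02 0.605 2.278
v -0.461 0.612 2.472
v -0.462 1.058 1.76
v -1.221 -1.944 1.804
v -0.495 -1.279 2.197
v -0.014 -2.65 3.629
v -0.739 -3.316 3.236
v -0.855 -1.167 2.426
v -0.374 -2.538 3.857
v -1.278 -1.19 2.546
v -0.797 -2.561 3.978
v -1.692 -1.343 2.539
v -1.211 -2.714 3.97
v -2.024 -1.6 2.404
v -1.542 -2.971 3.836
v -2.217 -1.916 2.166
v -1.735 -3.287 3.598
v -2.237 -2.238 1.865
v -1.756 -3.609 3.297
v -2.082 -2.508 1.554
v -1.601 -3.88 2.985
v -1.778 -2.682 1.286
v -1.297 -4.053 2.717
v -1.378 -2.727 1.107
v -0.897 -4.099 2.539
v -0.95 -2.638 1.049
v -0.469 -4.009 2.481
v -0.569 -2.428 1.122
v -0.088 -3.799 2.554
v -0.301 -2.135 1.313
v 0.18 -3.506 2.744
v -0.192 -1.809 1.588
v 0.289 -3.18 3.02
v -0.26 -1.506 1.901
v 0.221 -2.877 3.333
v -2.424 -1.972 0.197
v -1.823 -2.478 0.675
v -2.976 -1.828 1.043
v -1.651 -1.937 0.695
v -1.775 -1.408 0.525
v -2.147 -1.095 0.229
v -2.624 -1.117 -0.078
v -3.026 -1.465 -0.281
v -3.197 -2.007 -0.301
v -3.074 -2.535 -0.131
v -2.702 -2.848 0.165
v -2.224 -2.826 0.472
f 1 38 17
f 38 12 41
f 17 41 6
f 38 41 17
f 1 17 13
f 17 6 18
f 13 18 2
f 17 18 13
f 1 13 22
f 13 2 23
f 22 23 8
f 13 23 22
f 1 22 34
f 22 8 37
f 34 37 11
f 22 37 34
f 1 34 38
f 34 11 42
f 38 42 12
f 34 42 38
f 2 18 29
f 18 6 32
f 29 32 10
f 18 32 29
f 6 41 19
f 41 12 40
f 19 40 5
f 41 40 19
f 12 42 39
f 42 11 35
f 39 35 3
f 42 35 39
f 11 37 36
f 37 8 24
f 36 24 7
f 37 24 36
f 8 23 28
f 23 2 25
f 28 25 9
f 23 25 28
f 4 30 16
f 30 10 31
f 16 31 5
f 30 31 16
f 4 16 14
f 16 5 15
f 14 15 3
f 16 15 14
f 4 14 21
f 14 3 20
f 21 20 7
f 14 20 21
f 4 21 26
f 21 7 27
f 26 27 9
f 21 27 26
f 4 26 30
f 26 9 33
f 30 33 10
f 26 33 30
f 5 31 19
f 31 10 32
f 19 32 6
f 31 32 19
f 3 15 39
f 15 5 40
f 39 40 12
f 15 40 39
f 7 20 36
f 20 3 35
f 36 35 11
f 20 35 36
f 9 27 28
f 27 7 24
f 28 24 8
f 27 24 28
f 10 33 29
f 33 9 25
f 29 25 2
f 33 25 29
f 44 43 47
f 44 47 45
f 45 47 48
f 45 48 46
f 47 43 49
f 47 49 48
f 48 49 50
f 48 50 46
f 49 43 51
f 49 51 50
f 50 51 52
f 50 52 46
f 51 43 53
f 51 53 52
f 52 53 54
f 52 54 46
f 53 43 55
f 53 55 54
f 54 55 56
f 54 56 46
f 55 43 57
f 55 57 56
f 56 57 58
f 56 58 46
f 57 43 59
f 57 59 58
f 58 59 60
f 58 60 46
f 59 43 61
f 59 61 60
f 60 61 62
f 60 62 46
f 61 43 63
f 61 63 62
f 62 63 64
f 62 64 46
f 63 43 65
f 63 65 64
f 64 65 66
f 64 66 46
f 65 43 67
f 65 67 66
f 66 67 68
f 66 68 46
f 67 43 69
f 67 69 68
f 68 69 70
f 68 70 46
f 69 43 71
f 69 71 70
f 70 71 72
f 70 72 46
f 71 43 73
f 71 73 72
f 72 73 74
f 72 74 46
f 73 43 44
f 73 44 74
f 74 44 45
f 74 45 46
f 76 75 78
f 76 78 77
f 78 75 79
f 78 79 77
f 79 75 80
f 79 80 77
f 80 75 81
f 80 81 77
f 81 75 82
f 81 82 77
f 82 75 83
f 82 83 77
f 83 75 84
f 83 84 77
f 84 75 85
f 84 85 77
f 85 75 86
f 85 86 77
f 86 75 76
f 86 76 77



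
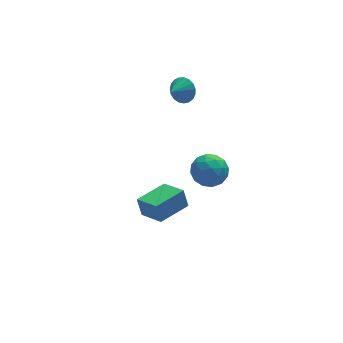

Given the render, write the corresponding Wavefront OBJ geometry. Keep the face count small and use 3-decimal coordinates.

v 0.046 -3.477 2.563
v 0.597 -2.663 2.872
v 0.923 -4.457 3.588
v 1.474 -3.643 3.897
v 0.479 -3.721 4.155
v -0.063 -3.115 3.522
v 1.583 -4.005 2.938
v 1.041 -3.399 2.305
v 1.546 -2.989 3.104
v 0.864 -2.813 3.856
v 0.656 -4.307 2.604
v -0.026 -4.131 3.356
v 0.244 -2.984 2.628
v 1.276 -4.136 3.832
v 0.691 -4.182 3.984
v 1.014 -3.703 4.166
v -0.143 -3.25 3.01
v 0.18 -2.771 3.191
v 0.111 -3.393 3.945
v 1.34 -4.349 3.269
v 1.663 -3.87 3.45
v 0.506 -3.417 2.294
v 0.829 -2.938 2.476
v 1.409 -3.727 2.515
v 1.126 -2.697 2.945
v 1.642 -3.273 3.548
v 1.706 -3.486 2.984
v 1.387 -3.13 2.612
v 0.725 -2.593 3.387
v 1.241 -3.169 3.99
v 0.656 -3.215 4.141
v 0.337 -2.859 3.769
v 1.283 -2.785 3.523
v 0.279 -3.951 2.47
v 0.795 -4.527 3.073
v 1.183 -4.261 2.691
v 0.864 -3.905 2.319
v -0.122 -3.847 2.912
v 0.394 -4.423 3.515
v 0.133 -3.99 3.848
v -0.186 -3.634 3.476
v 0.237 -4.335 2.937
v -1.159 -1.446 -2.715
v -1.32 -1.116 -1.636
v -1.821 -0.126 -3.218
v -1.983 0.204 -2.139
v 0.603 -0.564 -2.721
v 0.441 -0.234 -1.642
v -0.06 0.756 -3.224
v -0.221 1.086 -2.145
v 1.534 3.473 3.315
v 2.054 3.259 3.926
v 0.686 2.927 3.845
v 1.93 3.561 4.039
v 1.738 3.848 4.027
v 1.511 4.07 3.891
v 1.288 4.188 3.656
v 1.108 4.183 3.362
v 1.001 4.055 3.06
v 0.986 3.826 2.801
v 1.067 3.537 2.632
v 1.228 3.236 2.581
v 1.442 2.976 2.656
v 1.672 2.802 2.846
v 1.879 2.744 3.116
v 2.025 2.812 3.421
v 2.087 2.994 3.708
f 1 38 17
f 38 12 41
f 17 41 6
f 38 41 17
f 1 17 13
f 17 6 18
f 13 18 2
f 17 18 13
f 1 13 22
f 13 2 23
f 22 23 8
f 13 23 22
f 1 22 34
f 22 8 37
f 34 37 11
f 22 37 34
f 1 34 38
f 34 11 42
f 38 42 12
f 34 42 38
f 2 18 29
f 18 6 32
f 29 32 10
f 18 32 29
f 6 41 19
f 41 12 40
f 19 40 5
f 41 40 19
f 12 42 39
f 42 11 35
f 39 35 3
f 42 35 39
f 11 37 36
f 37 8 24
f 36 24 7
f 37 24 36
f 8 23 28
f 23 2 25
f 28 25 9
f 23 25 28
f 4 30 16
f 30 10 31
f 16 31 5
f 30 31 16
f 4 16 14
f 16 5 15
f 14 15 3
f 16 15 14
f 4 14 21
f 14 3 20
f 21 20 7
f 14 20 21
f 4 21 26
f 21 7 27
f 26 27 9
f 21 27 26
f 4 26 30
f 26 9 33
f 30 33 10
f 26 33 30
f 5 31 19
f 31 10 32
f 19 32 6
f 31 32 19
f 3 15 39
f 15 5 40
f 39 40 12
f 15 40 39
f 7 20 36
f 20 3 35
f 36 35 11
f 20 35 36
f 9 27 28
f 27 7 24
f 28 24 8
f 27 24 28
f 10 33 29
f 33 9 25
f 29 25 2
f 33 25 29
f 44 46 43
f 47 44 43
f 43 46 45
f 45 47 43
f 44 50 46
f 48 44 47
f 48 50 44
f 46 50 45
f 49 47 45
f 45 50 49
f 49 48 47
f 50 48 49
f 52 51 54
f 52 54 53
f 54 51 55
f 54 55 53
f 55 51 56
f 55 56 53
f 56 51 57
f 56 57 53
f 57 51 58
f 57 58 53
f 58 51 59
f 58 59 53
f 59 51 60
f 59 60 53
f 60 51 61
f 60 61 53
f 61 51 62
f 61 62 53
f 62 51 63
f 62 63 53
f 63 51 64
f 63 64 53
f 64 51 65
f 64 65 53
f 65 51 66
f 65 66 53
f 66 51 67
f 66 67 53
f 67 51 52
f 67 52 53



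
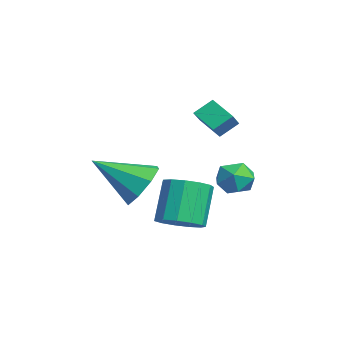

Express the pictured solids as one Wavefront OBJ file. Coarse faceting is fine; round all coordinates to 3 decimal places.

v -2.124 1.797 0.716
v -2.911 1.222 1.307
v -2.219 2.52 1.292
v -3.007 1.945 1.883
v -1.393 1.415 1.317
v -2.181 0.84 1.908
v -1.489 2.138 1.893
v -2.276 1.563 2.484
v -2.045 -1.021 -1.5
v -1.012 -1.34 -1.638
v -2.435 -2.799 -0.3
v -1.111 -0.862 -0.961
v -1.757 -0.477 -0.6
v -2.572 -0.411 -0.766
v -3.078 -0.701 -1.362
v -2.979 -1.179 -2.038
v -2.333 -1.564 -2.399
v -1.519 -1.631 -2.233
v 1.486 1.666 -0.189
v 1.819 2.164 0.323
v 2.381 0.796 0.077
v 2.714 1.294 0.589
v 2.01 0.977 0.749
v 1.457 1.514 0.585
v 2.743 1.446 -0.185
v 2.19 1.983 -0.349
v 2.596 2.028 0.326
v 2.143 1.738 0.903
v 2.057 1.222 -0.503
v 1.604 0.932 0.074
v 1.615 -0.334 -1.984
v 2.085 -0.978 -1.567
v 1.296 -0.55 -0.018
v 0.825 0.094 -0.436
v 2.365 -0.556 -1.541
v 1.576 -0.129 0.008
v 2.407 -0.064 -1.655
v 1.618 0.364 -0.106
v 2.198 0.343 -1.874
v 1.409 0.77 -0.325
v 1.803 0.535 -2.128
v 1.014 0.962 -0.579
v 1.348 0.451 -2.336
v 0.559 0.878 -0.787
v 0.978 0.118 -2.433
v 0.189 0.545 -0.884
v 0.81 -0.358 -2.387
v 0.021 0.069 -0.839
v 0.898 -0.827 -2.214
v 0.108 -0.4 -0.665
v 1.213 -1.139 -1.967
v 0.423 -0.711 -0.418
v 1.655 -1.195 -1.726
v 0.866 -0.768 -0.177
f 2 4 1
f 5 2 1
f 1 4 3
f 3 5 1
f 2 8 4
f 6 2 5
f 6 8 2
f 4 8 3
f 7 5 3
f 3 8 7
f 7 6 5
f 8 6 7
f 10 9 12
f 10 12 11
f 12 9 13
f 12 13 11
f 13 9 14
f 13 14 11
f 14 9 15
f 14 15 11
f 15 9 16
f 15 16 11
f 16 9 17
f 16 17 11
f 17 9 18
f 17 18 11
f 18 9 10
f 18 10 11
f 19 30 24
f 19 24 20
f 19 20 26
f 19 26 29
f 19 29 30
f 20 24 28
f 24 30 23
f 30 29 21
f 29 26 25
f 26 20 27
f 22 28 23
f 22 23 21
f 22 21 25
f 22 25 27
f 22 27 28
f 23 28 24
f 21 23 30
f 25 21 29
f 27 25 26
f 28 27 20
f 32 31 35
f 32 35 33
f 33 35 36
f 33 36 34
f 35 31 37
f 35 37 36
f 36 37 38
f 36 38 34
f 37 31 39
f 37 39 38
f 38 39 40
f 38 40 34
f 39 31 41
f 39 41 40
f 40 41 42
f 40 42 34
f 41 31 43
f 41 43 42
f 42 43 44
f 42 44 34
f 43 31 45
f 43 45 44
f 44 45 46
f 44 46 34
f 45 31 47
f 45 47 46
f 46 47 48
f 46 48 34
f 47 31 49
f 47 49 48
f 48 49 50
f 48 50 34
f 49 31 51
f 49 51 50
f 50 51 52
f 50 52 34
f 51 31 53
f 51 53 52
f 52 53 54
f 52 54 34
f 53 31 32
f 53 32 54
f 54 32 33
f 54 33 34



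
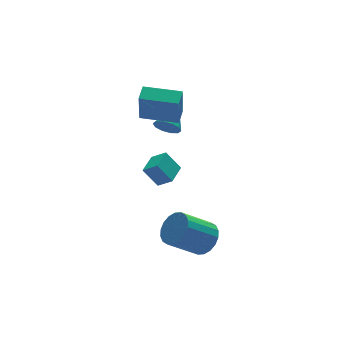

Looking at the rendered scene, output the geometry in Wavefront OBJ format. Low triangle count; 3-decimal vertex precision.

v 0.047 2.626 1.078
v 0.615 2.418 0.539
v 1.353 3.794 2.002
v 0.377 2.822 0.365
v 0.013 3.152 0.463
v -0.338 3.28 0.796
v -0.542 3.159 1.237
v -0.52 2.835 1.617
v -0.282 2.43 1.792
v 0.082 2.101 1.694
v 0.432 1.972 1.361
v 0.636 2.093 0.92
v -1.13 -4.04 -2.992
v -0.504 -3.576 -2.273
v -2.185 -3.396 -0.928
v -2.81 -3.86 -1.648
v -0.666 -3.21 -2.523
v -2.346 -3.03 -1.179
v -0.919 -3.009 -2.867
v -2.599 -2.829 -1.522
v -1.214 -3.011 -3.235
v -2.894 -2.832 -1.89
v -1.492 -3.218 -3.555
v -3.172 -3.038 -2.21
v -1.698 -3.587 -3.764
v -3.379 -3.407 -2.419
v -1.792 -4.046 -3.82
v -3.473 -3.866 -2.475
v -1.755 -4.504 -3.712
v -3.436 -4.324 -2.367
v -1.594 -4.87 -3.461
v -3.274 -4.69 -2.117
v -1.341 -5.071 -3.118
v -3.021 -4.891 -1.773
v -1.046 -5.068 -2.75
v -2.726 -4.889 -1.405
v -0.768 -4.862 -2.43
v -2.448 -4.682 -1.085
v -0.561 -4.493 -2.221
v -2.242 -4.313 -0.876
v -0.467 -4.034 -2.165
v -2.148 -3.854 -0.82
v 0.122 1.342 2.246
v -0.139 0.849 4.208
v -1.584 2.679 2.355
v -1.845 2.186 4.317
v 0.745 2.114 2.523
v 0.484 1.621 4.485
v -0.961 3.451 2.632
v -1.222 2.958 4.594
v -0.328 1.244 -2.35
v -0.975 1.793 -1.224
v -0.881 1.911 -2.994
v -1.528 2.46 -1.867
v 0.688 2.2 -2.233
v 0.041 2.749 -1.106
v 0.135 2.867 -2.876
v -0.512 3.416 -1.75
f 2 1 4
f 2 4 3
f 4 1 5
f 4 5 3
f 5 1 6
f 5 6 3
f 6 1 7
f 6 7 3
f 7 1 8
f 7 8 3
f 8 1 9
f 8 9 3
f 9 1 10
f 9 10 3
f 10 1 11
f 10 11 3
f 11 1 12
f 11 12 3
f 12 1 2
f 12 2 3
f 14 13 17
f 14 17 15
f 15 17 18
f 15 18 16
f 17 13 19
f 17 19 18
f 18 19 20
f 18 20 16
f 19 13 21
f 19 21 20
f 20 21 22
f 20 22 16
f 21 13 23
f 21 23 22
f 22 23 24
f 22 24 16
f 23 13 25
f 23 25 24
f 24 25 26
f 24 26 16
f 25 13 27
f 25 27 26
f 26 27 28
f 26 28 16
f 27 13 29
f 27 29 28
f 28 29 30
f 28 30 16
f 29 13 31
f 29 31 30
f 30 31 32
f 30 32 16
f 31 13 33
f 31 33 32
f 32 33 34
f 32 34 16
f 33 13 35
f 33 35 34
f 34 35 36
f 34 36 16
f 35 13 37
f 35 37 36
f 36 37 38
f 36 38 16
f 37 13 39
f 37 39 38
f 38 39 40
f 38 40 16
f 39 13 41
f 39 41 40
f 40 41 42
f 40 42 16
f 41 13 14
f 41 14 42
f 42 14 15
f 42 15 16
f 44 46 43
f 47 44 43
f 43 46 45
f 45 47 43
f 44 50 46
f 48 44 47
f 48 50 44
f 46 50 45
f 49 47 45
f 45 50 49
f 49 48 47
f 50 48 49
f 52 54 51
f 55 52 51
f 51 54 53
f 53 55 51
f 52 58 54
f 56 52 55
f 56 58 52
f 54 58 53
f 57 55 53
f 53 58 57
f 57 56 55
f 58 56 57



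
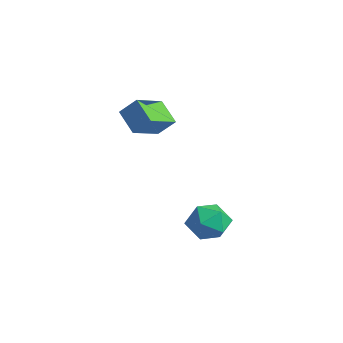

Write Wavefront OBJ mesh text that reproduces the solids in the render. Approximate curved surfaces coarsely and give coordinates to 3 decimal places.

v -3.513 0.19 1.561
v -4.472 0.142 2.281
v -3.978 1.513 1.029
v -4.937 1.466 1.749
v -3.003 0.654 2.271
v -3.962 0.607 2.991
v -3.468 1.978 1.739
v -4.427 1.93 2.459
v -1.477 2.546 -2.692
v -0.619 2.726 -2.364
v -1.281 1.074 -2.396
v -0.423 1.254 -2.068
v -1.176 1.546 -1.595
v -1.297 2.456 -1.778
v -0.603 1.344 -2.982
v -0.724 2.254 -3.165
v -0.079 1.983 -2.543
v -0.433 2.108 -1.686
v -1.467 1.692 -3.074
v -1.821 1.817 -2.217
f 2 4 1
f 5 2 1
f 1 4 3
f 3 5 1
f 2 8 4
f 6 2 5
f 6 8 2
f 4 8 3
f 7 5 3
f 3 8 7
f 7 6 5
f 8 6 7
f 9 20 14
f 9 14 10
f 9 10 16
f 9 16 19
f 9 19 20
f 10 14 18
f 14 20 13
f 20 19 11
f 19 16 15
f 16 10 17
f 12 18 13
f 12 13 11
f 12 11 15
f 12 15 17
f 12 17 18
f 13 18 14
f 11 13 20
f 15 11 19
f 17 15 16
f 18 17 10



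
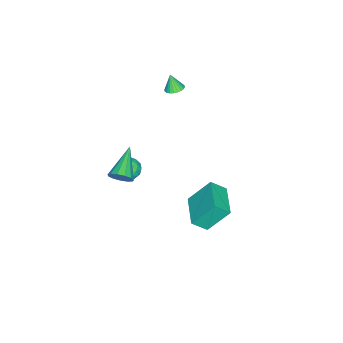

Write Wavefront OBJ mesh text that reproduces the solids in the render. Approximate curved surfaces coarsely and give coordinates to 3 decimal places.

v 2.416 1.848 0.107
v 1.811 2.823 1.506
v 1.982 2.534 -0.559
v 1.377 3.51 0.84
v 3.983 2.83 0.1
v 3.378 3.806 1.499
v 3.549 3.517 -0.566
v 2.944 4.492 0.833
v 3.441 -1.445 1.332
v 3.649 -1.091 1.887
v 1.739 -1.815 2.208
v 3.474 -0.835 1.653
v 3.288 -0.773 1.317
v 3.15 -0.924 0.986
v 3.106 -1.241 0.765
v 3.167 -1.622 0.724
v 3.316 -1.948 0.877
v 3.505 -2.114 1.173
v 3.673 -2.067 1.521
v 3.768 -1.823 1.808
v 3.759 -1.459 1.945
v -0.933 -2.821 -3.543
v -0.427 -3.368 -3.411
v -1.833 -3.652 -3.529
v -1.327 -4.199 -3.397
v -1.476 -3.684 -2.863
v -0.919 -3.171 -2.871
v -1.341 -3.849 -4.069
v -0.784 -3.336 -4.077
v -0.679 -4.004 -3.736
v -0.762 -3.901 -2.991
v -1.498 -3.119 -3.949
v -1.581 -3.016 -3.204
v -0.601 -3.022 -3.478
v -1.659 -3.998 -3.462
v -1.747 -3.695 -3.148
v -1.449 -4.017 -3.07
v -0.89 -2.906 -3.161
v -0.593 -3.227 -3.083
v -1.209 -3.413 -2.761
v -1.667 -3.793 -3.857
v -1.37 -4.114 -3.779
v -0.811 -3.003 -3.87
v -0.513 -3.325 -3.792
v -1.051 -3.607 -4.179
v -0.451 -3.717 -3.592
v -0.98 -4.205 -3.584
v -0.989 -4 -3.978
v -0.661 -3.698 -3.983
v -0.5 -3.657 -3.153
v -1.03 -4.145 -3.146
v -1.117 -3.842 -2.831
v -0.79 -3.541 -2.836
v -0.648 -4.03 -3.345
v -1.23 -2.875 -3.794
v -1.76 -3.363 -3.787
v -1.47 -3.479 -4.104
v -1.143 -3.178 -4.109
v -1.28 -2.815 -3.356
v -1.809 -3.303 -3.348
v -1.599 -3.322 -2.957
v -1.271 -3.02 -2.962
v -1.612 -2.99 -3.595
v -2.67 -1.499 3.33
v -2.303 -1.128 3.505
v -2.79 -1.821 4.27
v -2.486 -1.016 3.52
v -2.697 -0.978 3.506
v -2.903 -1.019 3.465
v -3.075 -1.134 3.404
v -3.184 -1.303 3.332
v -3.216 -1.503 3.26
v -3.164 -1.702 3.198
v -3.037 -1.87 3.156
v -2.854 -1.981 3.141
v -2.644 -2.02 3.155
v -2.437 -1.978 3.196
v -2.266 -1.864 3.257
v -2.156 -1.694 3.329
v -2.125 -1.495 3.401
v -2.176 -1.296 3.463
f 2 4 1
f 5 2 1
f 1 4 3
f 3 5 1
f 2 8 4
f 6 2 5
f 6 8 2
f 4 8 3
f 7 5 3
f 3 8 7
f 7 6 5
f 8 6 7
f 10 9 12
f 10 12 11
f 12 9 13
f 12 13 11
f 13 9 14
f 13 14 11
f 14 9 15
f 14 15 11
f 15 9 16
f 15 16 11
f 16 9 17
f 16 17 11
f 17 9 18
f 17 18 11
f 18 9 19
f 18 19 11
f 19 9 20
f 19 20 11
f 20 9 21
f 20 21 11
f 21 9 10
f 21 10 11
f 22 59 38
f 59 33 62
f 38 62 27
f 59 62 38
f 22 38 34
f 38 27 39
f 34 39 23
f 38 39 34
f 22 34 43
f 34 23 44
f 43 44 29
f 34 44 43
f 22 43 55
f 43 29 58
f 55 58 32
f 43 58 55
f 22 55 59
f 55 32 63
f 59 63 33
f 55 63 59
f 23 39 50
f 39 27 53
f 50 53 31
f 39 53 50
f 27 62 40
f 62 33 61
f 40 61 26
f 62 61 40
f 33 63 60
f 63 32 56
f 60 56 24
f 63 56 60
f 32 58 57
f 58 29 45
f 57 45 28
f 58 45 57
f 29 44 49
f 44 23 46
f 49 46 30
f 44 46 49
f 25 51 37
f 51 31 52
f 37 52 26
f 51 52 37
f 25 37 35
f 37 26 36
f 35 36 24
f 37 36 35
f 25 35 42
f 35 24 41
f 42 41 28
f 35 41 42
f 25 42 47
f 42 28 48
f 47 48 30
f 42 48 47
f 25 47 51
f 47 30 54
f 51 54 31
f 47 54 51
f 26 52 40
f 52 31 53
f 40 53 27
f 52 53 40
f 24 36 60
f 36 26 61
f 60 61 33
f 36 61 60
f 28 41 57
f 41 24 56
f 57 56 32
f 41 56 57
f 30 48 49
f 48 28 45
f 49 45 29
f 48 45 49
f 31 54 50
f 54 30 46
f 50 46 23
f 54 46 50
f 65 64 67
f 65 67 66
f 67 64 68
f 67 68 66
f 68 64 69
f 68 69 66
f 69 64 70
f 69 70 66
f 70 64 71
f 70 71 66
f 71 64 72
f 71 72 66
f 72 64 73
f 72 73 66
f 73 64 74
f 73 74 66
f 74 64 75
f 74 75 66
f 75 64 76
f 75 76 66
f 76 64 77
f 76 77 66
f 77 64 78
f 77 78 66
f 78 64 79
f 78 79 66
f 79 64 80
f 79 80 66
f 80 64 81
f 80 81 66
f 81 64 65
f 81 65 66



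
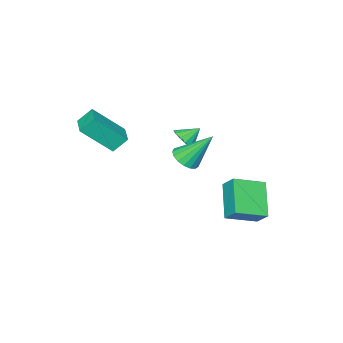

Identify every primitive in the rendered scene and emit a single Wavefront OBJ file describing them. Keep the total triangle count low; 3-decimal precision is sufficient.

v -1.578 -1.482 -0.295
v -1.109 -1.585 0.307
v -2.342 -1.038 0.375
v -1.02 -1.222 0.167
v -1.081 -0.929 -0.096
v -1.275 -0.784 -0.413
v -1.55 -0.827 -0.698
v -1.832 -1.045 -0.876
v -2.047 -1.38 -0.898
v -2.135 -1.743 -0.758
v -2.075 -2.036 -0.495
v -1.881 -2.18 -0.178
v -1.606 -2.138 0.107
v -1.323 -1.92 0.285
v -1.045 1.656 -2.015
v -0.939 2.437 -1.218
v -2.543 2.475 -2.617
v -2.436 3.256 -1.821
v 0.156 2.864 -3.359
v 0.263 3.645 -2.563
v -1.341 3.683 -3.962
v -1.235 4.464 -3.165
v 3.606 -3.713 2.38
v 3.02 -3.268 3.143
v 2.408 -2.676 0.854
v 1.822 -2.231 1.617
v 4.438 -2.689 2.423
v 3.852 -2.244 3.186
v 3.24 -1.652 0.897
v 2.654 -1.207 1.66
v 0.353 0.454 -0.001
v 0.756 1.119 -0.262
v -0.393 1.566 1.681
v 0.406 1.148 -0.436
v 0.043 1.018 -0.511
v -0.249 0.758 -0.469
v -0.403 0.43 -0.32
v -0.384 0.106 -0.098
v -0.196 -0.137 0.146
v 0.117 -0.245 0.356
v 0.485 -0.193 0.485
v 0.822 0.007 0.501
v 1.051 0.31 0.403
v 1.121 0.646 0.212
v 1.014 0.938 -0.028
f 2 1 4
f 2 4 3
f 4 1 5
f 4 5 3
f 5 1 6
f 5 6 3
f 6 1 7
f 6 7 3
f 7 1 8
f 7 8 3
f 8 1 9
f 8 9 3
f 9 1 10
f 9 10 3
f 10 1 11
f 10 11 3
f 11 1 12
f 11 12 3
f 12 1 13
f 12 13 3
f 13 1 14
f 13 14 3
f 14 1 2
f 14 2 3
f 16 18 15
f 19 16 15
f 15 18 17
f 17 19 15
f 16 22 18
f 20 16 19
f 20 22 16
f 18 22 17
f 21 19 17
f 17 22 21
f 21 20 19
f 22 20 21
f 24 26 23
f 27 24 23
f 23 26 25
f 25 27 23
f 24 30 26
f 28 24 27
f 28 30 24
f 26 30 25
f 29 27 25
f 25 30 29
f 29 28 27
f 30 28 29
f 32 31 34
f 32 34 33
f 34 31 35
f 34 35 33
f 35 31 36
f 35 36 33
f 36 31 37
f 36 37 33
f 37 31 38
f 37 38 33
f 38 31 39
f 38 39 33
f 39 31 40
f 39 40 33
f 40 31 41
f 40 41 33
f 41 31 42
f 41 42 33
f 42 31 43
f 42 43 33
f 43 31 44
f 43 44 33
f 44 31 45
f 44 45 33
f 45 31 32
f 45 32 33



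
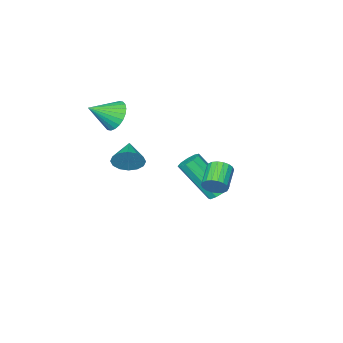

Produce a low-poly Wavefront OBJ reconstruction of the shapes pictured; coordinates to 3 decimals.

v -1.47 -0.649 -4.177
v -1.119 -0.877 -4.486
v -0.499 -1.999 -2.951
v -0.85 -1.771 -2.643
v -0.977 -0.588 -4.332
v -0.357 -1.711 -2.798
v -1.067 -0.329 -4.106
v -0.446 -1.451 -2.572
v -1.345 -0.219 -3.914
v -0.724 -1.341 -2.379
v -1.681 -0.31 -3.844
v -1.061 -1.432 -2.309
v -1.919 -0.56 -3.931
v -1.299 -1.682 -2.396
v -1.947 -0.851 -4.133
v -1.327 -1.974 -2.598
v -1.752 -1.048 -4.356
v -1.131 -2.17 -2.821
v -1.425 -1.058 -4.495
v -0.804 -2.18 -2.96
v 2.631 -1.816 1.109
v 3.027 -1.778 0.509
v 3.609 -2.164 1.731
v 3.055 -1.517 0.609
v 3.019 -1.302 0.787
v 2.924 -1.165 1.013
v 2.784 -1.128 1.253
v 2.621 -1.195 1.472
v 2.46 -1.356 1.636
v 2.324 -1.588 1.719
v 2.235 -1.854 1.709
v 2.207 -2.115 1.608
v 2.243 -2.33 1.431
v 2.338 -2.467 1.205
v 2.478 -2.505 0.964
v 2.641 -2.438 0.746
v 2.803 -2.276 0.582
v 2.938 -2.044 0.499
v 1.02 2.021 -1.516
v 1.331 1.902 -1.129
v 0.571 1.32 -0.698
v 0.26 1.439 -1.084
v 1.228 2.091 -1.055
v 0.468 1.508 -0.624
v 1.084 2.265 -1.072
v 0.324 1.683 -0.641
v 0.928 2.392 -1.178
v 0.168 1.809 -0.746
v 0.789 2.445 -1.35
v 0.03 1.862 -0.918
v 0.697 2.414 -1.554
v -0.063 1.831 -1.123
v 0.668 2.305 -1.752
v -0.092 1.723 -1.32
v 0.709 2.14 -1.902
v -0.051 1.558 -1.471
v 0.812 1.952 -1.976
v 0.052 1.369 -1.545
v 0.956 1.777 -1.959
v 0.196 1.195 -1.528
v 1.112 1.651 -1.854
v 0.352 1.068 -1.422
v 1.25 1.598 -1.682
v 0.491 1.015 -1.25
v 1.343 1.629 -1.477
v 0.583 1.046 -1.046
v 1.372 1.737 -1.28
v 0.612 1.155 -0.848
v 3.811 0.49 0.197
v 4.171 0.417 0.722
v 3.149 -0.29 0.543
v 3.945 0.645 0.804
v 3.683 0.832 0.723
v 3.456 0.927 0.501
v 3.324 0.905 0.198
v 3.323 0.771 -0.105
v 3.452 0.563 -0.327
v 3.678 0.334 -0.409
v 3.94 0.148 -0.328
v 4.167 0.053 -0.107
v 4.299 0.075 0.196
v 4.3 0.208 0.5
f 2 1 5
f 2 5 3
f 3 5 6
f 3 6 4
f 5 1 7
f 5 7 6
f 6 7 8
f 6 8 4
f 7 1 9
f 7 9 8
f 8 9 10
f 8 10 4
f 9 1 11
f 9 11 10
f 10 11 12
f 10 12 4
f 11 1 13
f 11 13 12
f 12 13 14
f 12 14 4
f 13 1 15
f 13 15 14
f 14 15 16
f 14 16 4
f 15 1 17
f 15 17 16
f 16 17 18
f 16 18 4
f 17 1 19
f 17 19 18
f 18 19 20
f 18 20 4
f 19 1 2
f 19 2 20
f 20 2 3
f 20 3 4
f 22 21 24
f 22 24 23
f 24 21 25
f 24 25 23
f 25 21 26
f 25 26 23
f 26 21 27
f 26 27 23
f 27 21 28
f 27 28 23
f 28 21 29
f 28 29 23
f 29 21 30
f 29 30 23
f 30 21 31
f 30 31 23
f 31 21 32
f 31 32 23
f 32 21 33
f 32 33 23
f 33 21 34
f 33 34 23
f 34 21 35
f 34 35 23
f 35 21 36
f 35 36 23
f 36 21 37
f 36 37 23
f 37 21 38
f 37 38 23
f 38 21 22
f 38 22 23
f 40 39 43
f 40 43 41
f 41 43 44
f 41 44 42
f 43 39 45
f 43 45 44
f 44 45 46
f 44 46 42
f 45 39 47
f 45 47 46
f 46 47 48
f 46 48 42
f 47 39 49
f 47 49 48
f 48 49 50
f 48 50 42
f 49 39 51
f 49 51 50
f 50 51 52
f 50 52 42
f 51 39 53
f 51 53 52
f 52 53 54
f 52 54 42
f 53 39 55
f 53 55 54
f 54 55 56
f 54 56 42
f 55 39 57
f 55 57 56
f 56 57 58
f 56 58 42
f 57 39 59
f 57 59 58
f 58 59 60
f 58 60 42
f 59 39 61
f 59 61 60
f 60 61 62
f 60 62 42
f 61 39 63
f 61 63 62
f 62 63 64
f 62 64 42
f 63 39 65
f 63 65 64
f 64 65 66
f 64 66 42
f 65 39 67
f 65 67 66
f 66 67 68
f 66 68 42
f 67 39 40
f 67 40 68
f 68 40 41
f 68 41 42
f 70 69 72
f 70 72 71
f 72 69 73
f 72 73 71
f 73 69 74
f 73 74 71
f 74 69 75
f 74 75 71
f 75 69 76
f 75 76 71
f 76 69 77
f 76 77 71
f 77 69 78
f 77 78 71
f 78 69 79
f 78 79 71
f 79 69 80
f 79 80 71
f 80 69 81
f 80 81 71
f 81 69 82
f 81 82 71
f 82 69 70
f 82 70 71



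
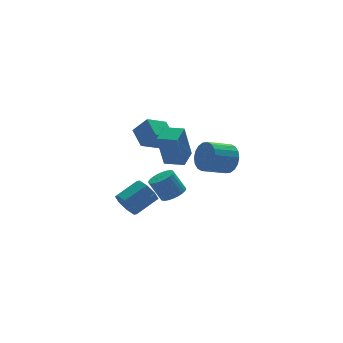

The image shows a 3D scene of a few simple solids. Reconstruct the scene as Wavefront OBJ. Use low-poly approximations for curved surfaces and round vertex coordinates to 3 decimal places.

v -0.023 -1.748 1.414
v 0.293 -2.263 2.186
v -1.162 -2.266 2.778
v -1.477 -1.752 2.006
v 0.345 -1.85 2.317
v -1.109 -1.854 2.909
v 0.324 -1.417 2.268
v -1.13 -1.421 2.861
v 0.235 -1.05 2.051
v -1.219 -1.053 2.643
v 0.095 -0.821 1.708
v -1.359 -0.824 2.3
v -0.069 -0.775 1.306
v -1.523 -0.779 1.898
v -0.224 -0.923 0.926
v -1.678 -0.926 1.518
v -0.338 -1.234 0.642
v -1.793 -1.237 1.234
v -0.391 -1.646 0.511
v -1.845 -1.65 1.103
v -0.37 -2.079 0.559
v -1.824 -2.083 1.152
v -0.281 -2.447 0.777
v -1.735 -2.45 1.369
v -0.141 -2.676 1.12
v -1.595 -2.679 1.712
v 0.023 -2.721 1.522
v -1.431 -2.725 2.114
v 0.178 -2.574 1.902
v -1.276 -2.577 2.494
v -3.106 -1.29 -0.742
v -2.401 -1.007 -0.562
v -2.91 -0.507 0.642
v -3.614 -0.79 0.462
v -2.523 -0.772 -0.711
v -3.032 -0.272 0.493
v -2.734 -0.615 -0.866
v -3.243 -0.115 0.339
v -3.001 -0.562 -1.001
v -3.51 -0.061 0.204
v -3.285 -0.619 -1.097
v -3.794 -0.119 0.108
v -3.54 -0.778 -1.139
v -4.049 -0.278 0.066
v -3.73 -1.015 -1.12
v -4.239 -0.515 0.084
v -3.825 -1.295 -1.044
v -4.334 -0.794 0.16
v -3.81 -1.573 -0.922
v -4.319 -1.073 0.282
v -3.688 -1.808 -0.773
v -4.197 -1.308 0.431
v -3.477 -1.965 -0.619
v -3.986 -1.465 0.586
v -3.21 -2.019 -0.484
v -3.719 -1.518 0.721
v -2.926 -1.961 -0.388
v -3.435 -1.461 0.817
v -2.671 -1.802 -0.346
v -3.18 -1.302 0.859
v -2.481 -1.565 -0.364
v -2.99 -1.065 0.84
v -2.386 -1.286 -0.44
v -2.895 -0.785 0.764
v -2.65 1.745 2.169
v -2.583 2.941 2.768
v -3.302 2.278 1.178
v -3.234 3.474 1.778
v -1.346 2.026 1.462
v -1.278 3.222 2.062
v -1.997 2.559 0.472
v -1.93 3.755 1.071
v -3.227 -2.807 2.414
v -3.713 -2.904 4.496
v -4.002 -1.957 2.272
v -4.489 -2.053 4.354
v -2.391 -2.007 2.646
v -2.878 -2.103 4.728
v -3.167 -1.156 2.504
v -3.653 -1.253 4.586
v -4.097 2.637 -3.659
v -3.694 2.428 -4.436
v -2.22 2.673 -3.738
v -2.623 2.883 -2.961
v -3.831 3.101 -4.383
v -2.357 3.346 -3.685
v -4.124 3.502 -3.906
v -2.65 3.748 -3.208
v -4.401 3.397 -3.284
v -2.927 3.642 -2.586
v -4.5 2.847 -2.882
v -3.026 3.092 -2.184
v -4.363 2.174 -2.935
v -2.889 2.419 -2.237
v -4.07 1.772 -3.412
v -2.596 2.018 -2.714
v -3.793 1.878 -4.034
v -2.319 2.123 -3.336
f 2 1 5
f 2 5 3
f 3 5 6
f 3 6 4
f 5 1 7
f 5 7 6
f 6 7 8
f 6 8 4
f 7 1 9
f 7 9 8
f 8 9 10
f 8 10 4
f 9 1 11
f 9 11 10
f 10 11 12
f 10 12 4
f 11 1 13
f 11 13 12
f 12 13 14
f 12 14 4
f 13 1 15
f 13 15 14
f 14 15 16
f 14 16 4
f 15 1 17
f 15 17 16
f 16 17 18
f 16 18 4
f 17 1 19
f 17 19 18
f 18 19 20
f 18 20 4
f 19 1 21
f 19 21 20
f 20 21 22
f 20 22 4
f 21 1 23
f 21 23 22
f 22 23 24
f 22 24 4
f 23 1 25
f 23 25 24
f 24 25 26
f 24 26 4
f 25 1 27
f 25 27 26
f 26 27 28
f 26 28 4
f 27 1 29
f 27 29 28
f 28 29 30
f 28 30 4
f 29 1 2
f 29 2 30
f 30 2 3
f 30 3 4
f 32 31 35
f 32 35 33
f 33 35 36
f 33 36 34
f 35 31 37
f 35 37 36
f 36 37 38
f 36 38 34
f 37 31 39
f 37 39 38
f 38 39 40
f 38 40 34
f 39 31 41
f 39 41 40
f 40 41 42
f 40 42 34
f 41 31 43
f 41 43 42
f 42 43 44
f 42 44 34
f 43 31 45
f 43 45 44
f 44 45 46
f 44 46 34
f 45 31 47
f 45 47 46
f 46 47 48
f 46 48 34
f 47 31 49
f 47 49 48
f 48 49 50
f 48 50 34
f 49 31 51
f 49 51 50
f 50 51 52
f 50 52 34
f 51 31 53
f 51 53 52
f 52 53 54
f 52 54 34
f 53 31 55
f 53 55 54
f 54 55 56
f 54 56 34
f 55 31 57
f 55 57 56
f 56 57 58
f 56 58 34
f 57 31 59
f 57 59 58
f 58 59 60
f 58 60 34
f 59 31 61
f 59 61 60
f 60 61 62
f 60 62 34
f 61 31 63
f 61 63 62
f 62 63 64
f 62 64 34
f 63 31 32
f 63 32 64
f 64 32 33
f 64 33 34
f 66 68 65
f 69 66 65
f 65 68 67
f 67 69 65
f 66 72 68
f 70 66 69
f 70 72 66
f 68 72 67
f 71 69 67
f 67 72 71
f 71 70 69
f 72 70 71
f 74 76 73
f 77 74 73
f 73 76 75
f 75 77 73
f 74 80 76
f 78 74 77
f 78 80 74
f 76 80 75
f 79 77 75
f 75 80 79
f 79 78 77
f 80 78 79
f 82 81 85
f 82 85 83
f 83 85 86
f 83 86 84
f 85 81 87
f 85 87 86
f 86 87 88
f 86 88 84
f 87 81 89
f 87 89 88
f 88 89 90
f 88 90 84
f 89 81 91
f 89 91 90
f 90 91 92
f 90 92 84
f 91 81 93
f 91 93 92
f 92 93 94
f 92 94 84
f 93 81 95
f 93 95 94
f 94 95 96
f 94 96 84
f 95 81 97
f 95 97 96
f 96 97 98
f 96 98 84
f 97 81 82
f 97 82 98
f 98 82 83
f 98 83 84

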